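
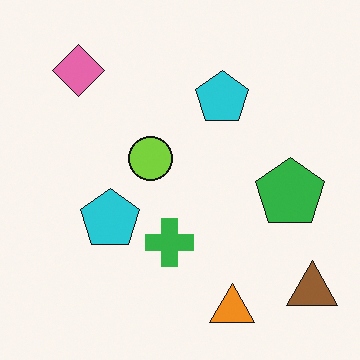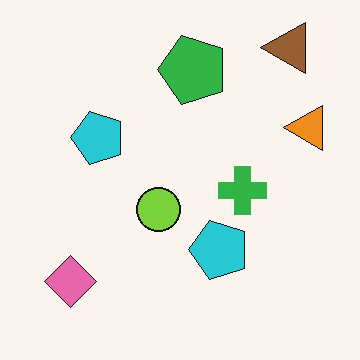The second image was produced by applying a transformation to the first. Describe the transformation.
Rotated 90° counter-clockwise.

The brown triangle sits in the bottom-right of the first image and the top-right of the second — consistent with a whole-image 90° counter-clockwise rotation.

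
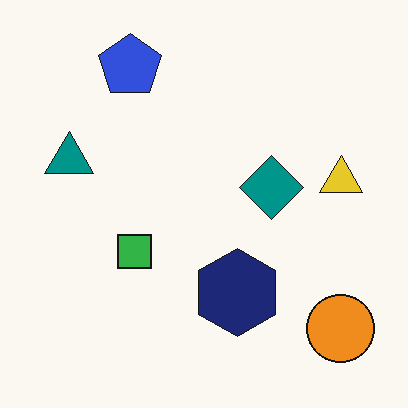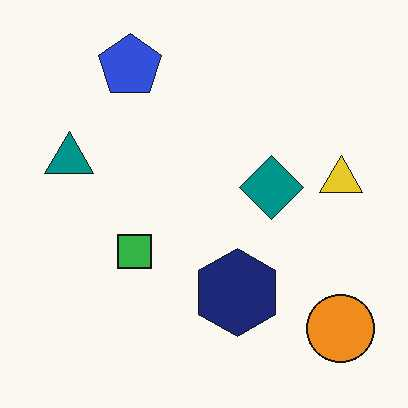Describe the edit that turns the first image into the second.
The second image is the first JPEG-compressed with visible artifacts.

Blocky 8×8 compression artifacts appear around shape edges and the flat background shows ringing — characteristic JPEG degradation.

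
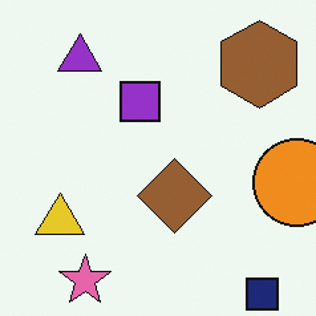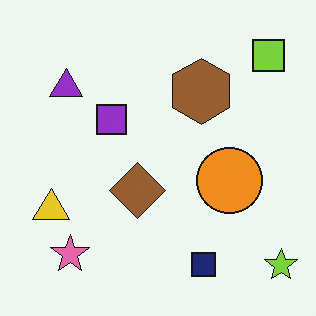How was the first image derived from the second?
The first image is the second cropped to a modestly smaller region and rescaled.

The visible shapes are larger and the field of view is narrower; shapes near the original edges may be partly or wholly outside the frame — a crop-and-rescale.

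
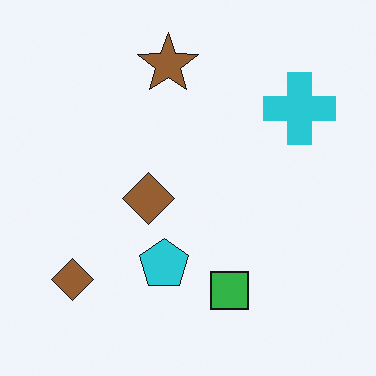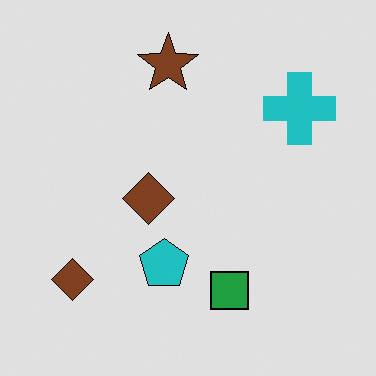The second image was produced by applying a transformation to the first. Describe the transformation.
The transformation is: moderately posterized.

Each flat color has snapped to a coarser quantized level — most visibly, the near-white background has dropped to a flat grey.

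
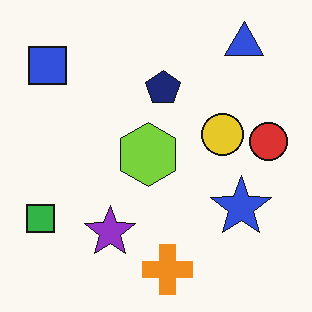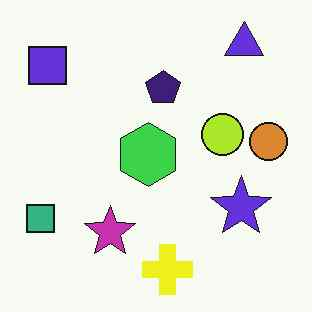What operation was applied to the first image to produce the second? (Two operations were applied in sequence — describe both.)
Hue-shifted slightly, then JPEG-compressed with visible artifacts.

Every shape's color has rotated by the same amount around the hue wheel — a uniform hue shift. Blocky 8×8 compression artifacts appear around shape edges and the flat background shows ringing — characteristic JPEG degradation.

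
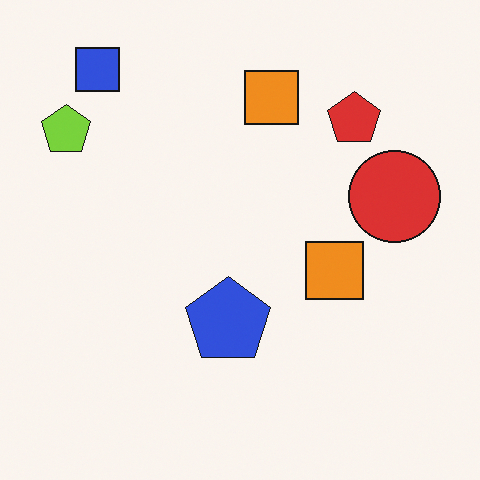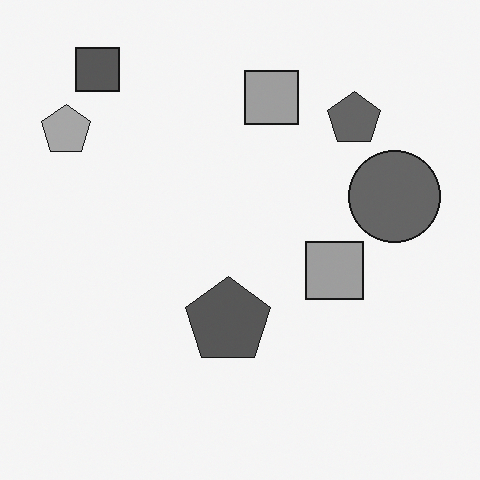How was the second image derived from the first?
This is the original image converted to grayscale.

All color is removed — every shape is now a shade of grey.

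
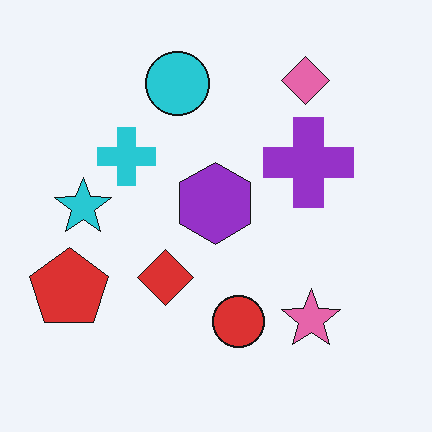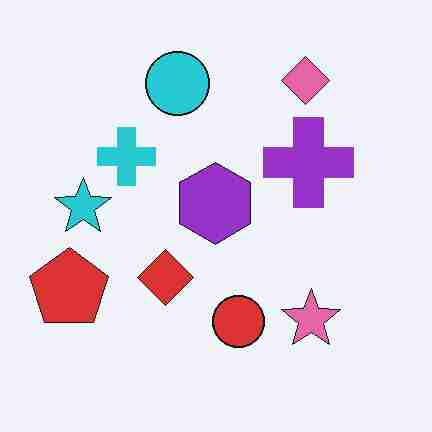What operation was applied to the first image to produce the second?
This is the original image heavily JPEG-compressed with obvious blocking artifacts.

Blocky 8×8 compression artifacts appear around shape edges and the flat background shows ringing — characteristic JPEG degradation.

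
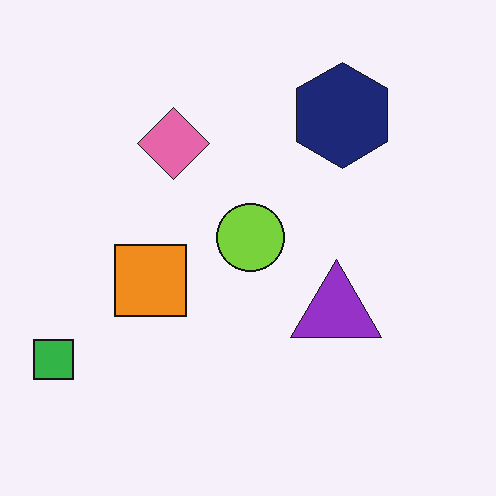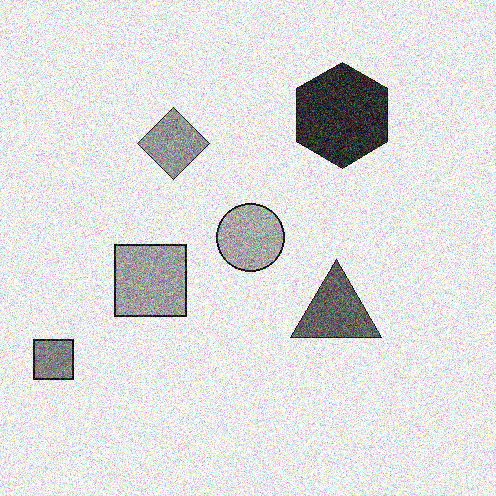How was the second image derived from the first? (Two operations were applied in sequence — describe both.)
Converted to grayscale, then degraded with heavy additive noise.

All color is removed — every shape is now a shade of grey. Random speckle covers the whole image, including the flat background.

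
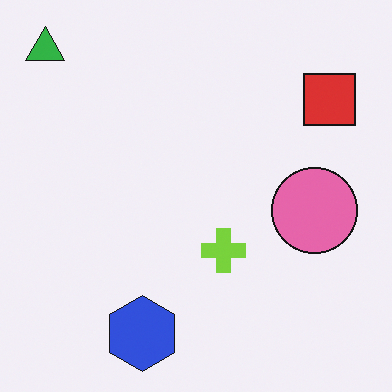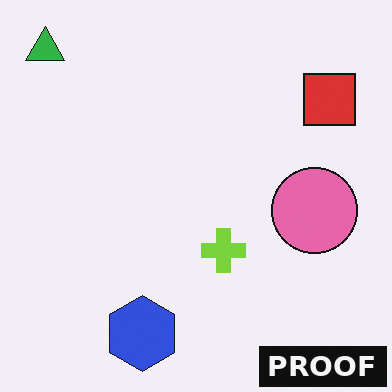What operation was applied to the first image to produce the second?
The second image is the first watermarked with the text "PROOF" in the lower-right corner.

A dark label reading "PROOF" appears in the lower-right corner.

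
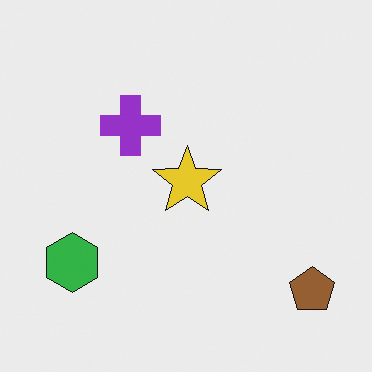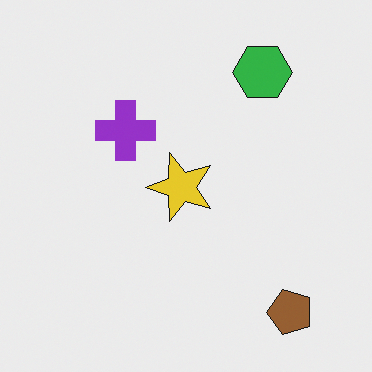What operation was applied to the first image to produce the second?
The transformation is: transposed (reflected across the top-left ↔ bottom-right diagonal).

Shapes have swapped their row and column positions — what was in the top-right is now in the bottom-left — a diagonal reflection.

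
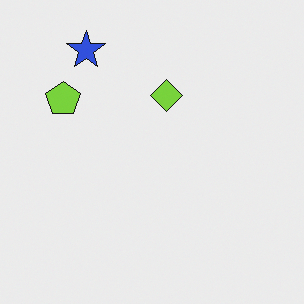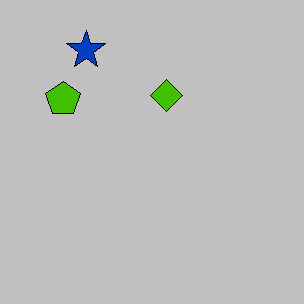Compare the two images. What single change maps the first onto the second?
The second image is the first heavily posterized to just a handful of flat colors.

Each flat color has snapped to a coarser quantized level — most visibly, the near-white background has dropped to a flat grey.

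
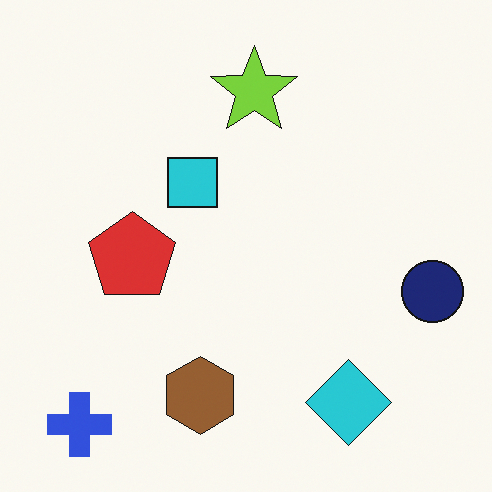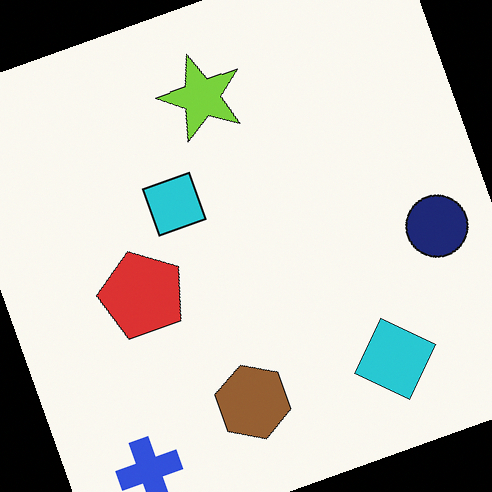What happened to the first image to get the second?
It was rotated counter-clockwise by a moderate amount.

Every shape is tilted by the same angle and the image corners show triangular fill wedges — a whole-image rotation by a non-right angle.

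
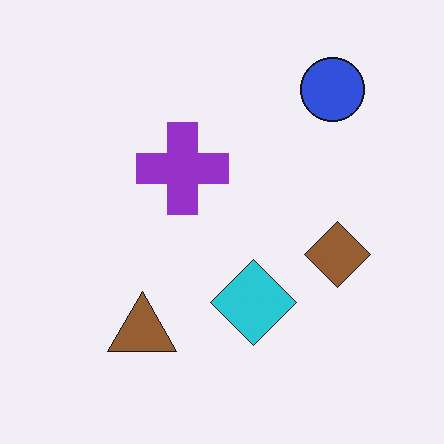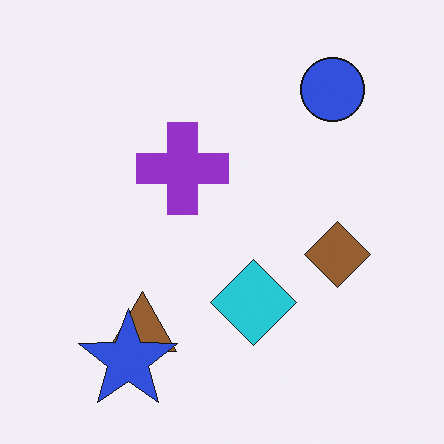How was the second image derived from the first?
The transformation is: overlaid with an additional blue star.

A blue star appears in the second image that is absent from the first.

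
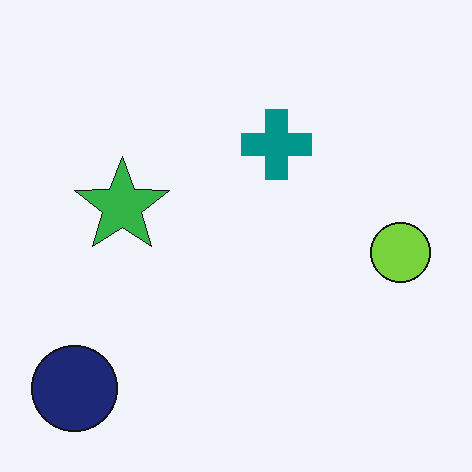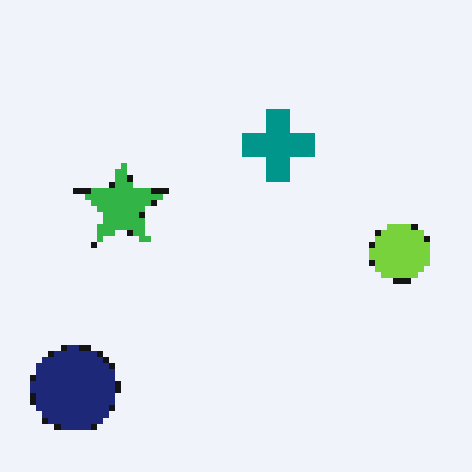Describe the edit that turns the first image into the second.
The image was pixelated into visible square blocks.

Shapes are reduced to large square blocks; fine edges and outlines are lost — a downscale-then-upscale (mosaic) effect.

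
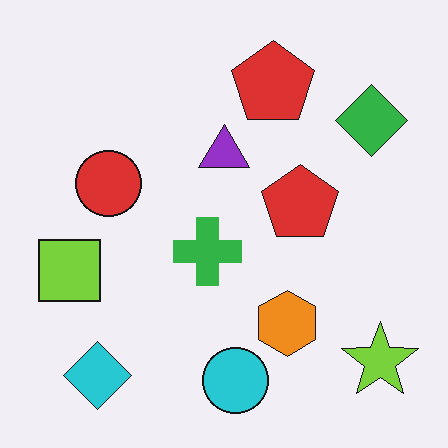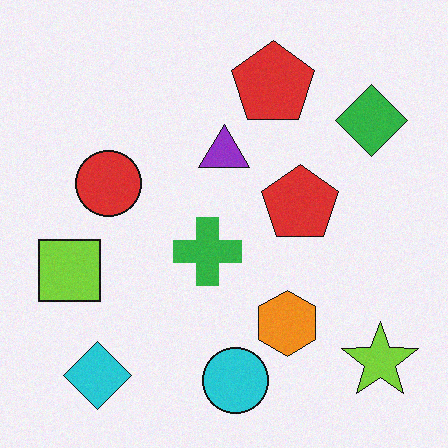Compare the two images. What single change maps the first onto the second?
The transformation is: degraded with light additive noise.

Random speckle covers the whole image, including the flat background.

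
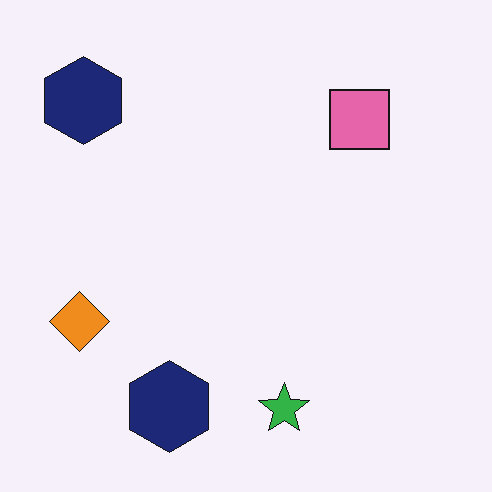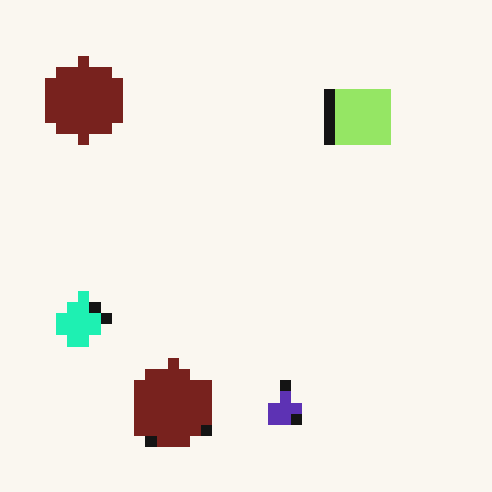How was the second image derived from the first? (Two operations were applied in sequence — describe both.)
This is the original image coarsely pixelated, then hue-shifted noticeably.

Shapes are reduced to large square blocks; fine edges and outlines are lost — a downscale-then-upscale (mosaic) effect. Every shape's color has rotated by the same amount around the hue wheel — a uniform hue shift.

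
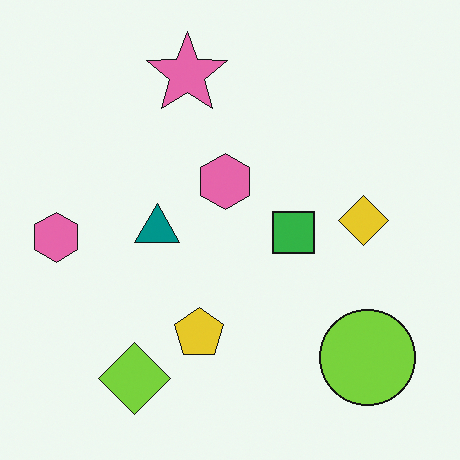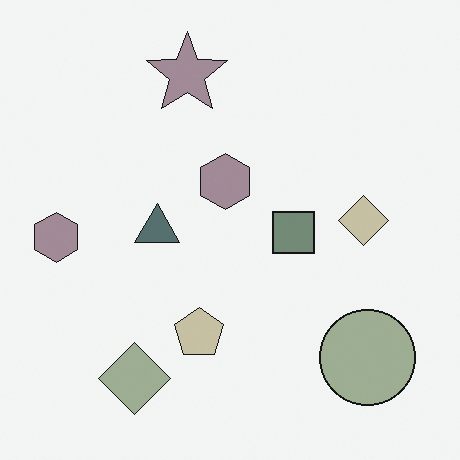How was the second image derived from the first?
The image was heavily desaturated.

All colors are more muted and greyish — a global saturation change.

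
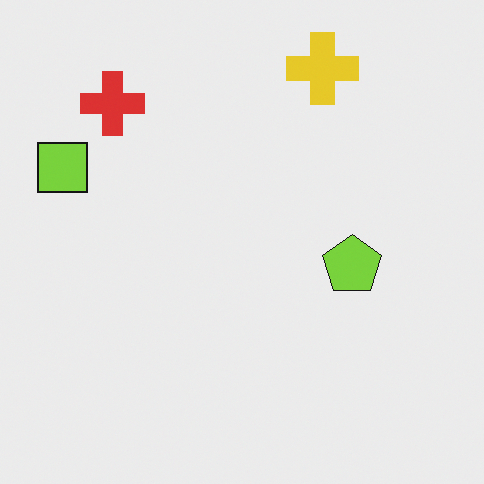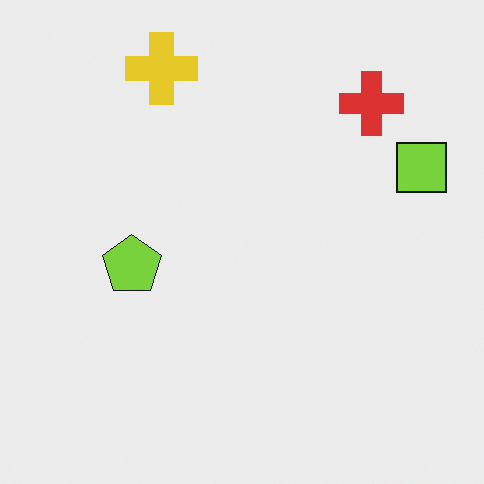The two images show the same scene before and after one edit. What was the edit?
The transformation is: flipped horizontally (left ↔ right).

The lime square is in the left of the first image and the right of the second — shapes on opposite sides of the vertical midline have swapped in a mirror flip.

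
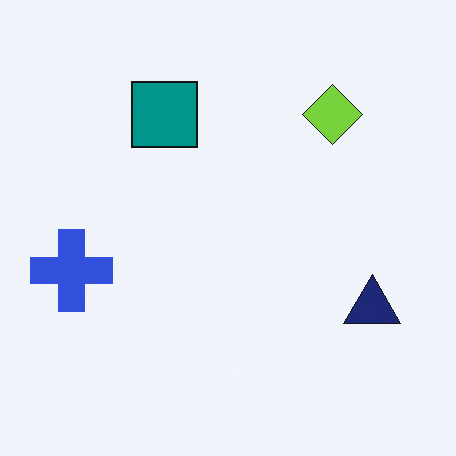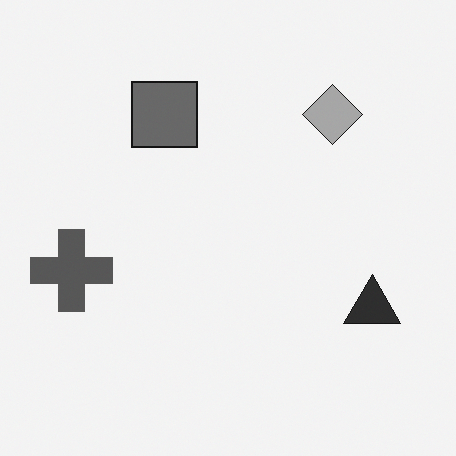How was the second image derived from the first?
The transformation is: converted to grayscale.

All color is removed — every shape is now a shade of grey.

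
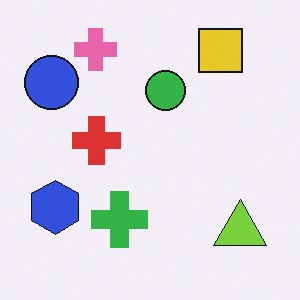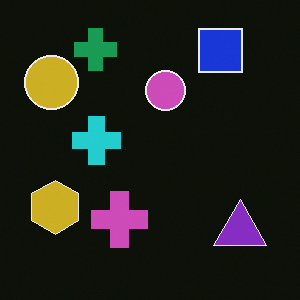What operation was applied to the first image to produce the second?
The image was color-inverted (negative).

The light background has become dark and every shape's color is its complement — a photographic negative.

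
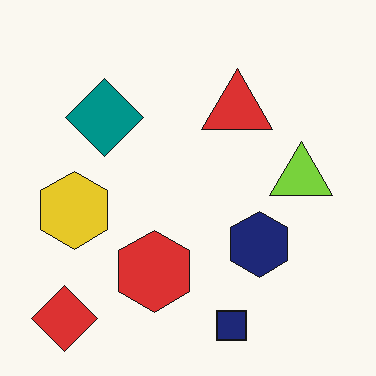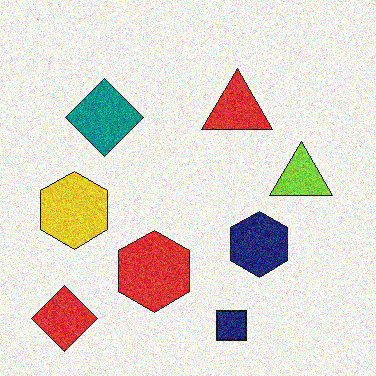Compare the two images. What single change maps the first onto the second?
Degraded with visible gaussian noise.

Random speckle covers the whole image, including the flat background.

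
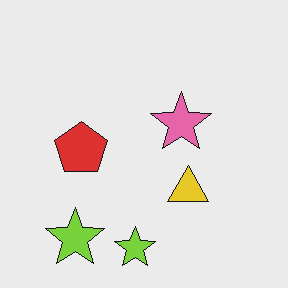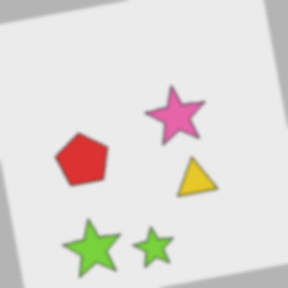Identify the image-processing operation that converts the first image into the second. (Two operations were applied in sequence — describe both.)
This is the original image rotated counter-clockwise by a small amount, then lightly blurred.

Every shape is tilted by the same angle and the image corners show triangular fill wedges — a whole-image rotation by a non-right angle. Shape edges and outlines are uniformly softened across the whole image.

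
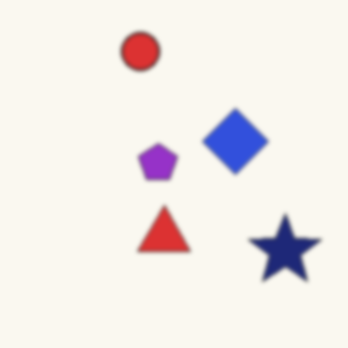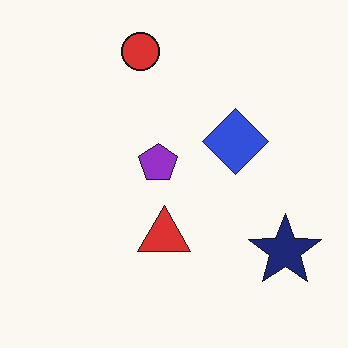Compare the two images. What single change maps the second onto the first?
The first image is the second lightly blurred.

Shape edges and outlines are uniformly softened across the whole image.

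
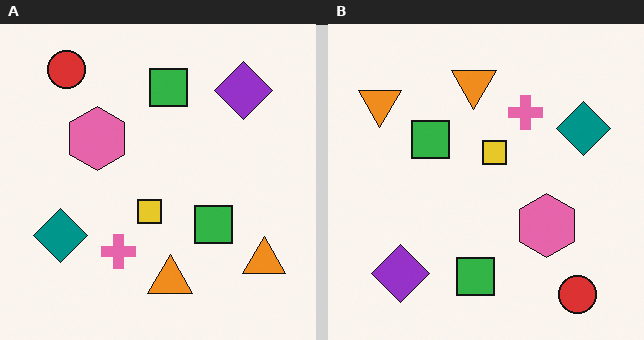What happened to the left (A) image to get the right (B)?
The transformation is: rotated 180°.

The red circle sits in the top-left of the left (A) image and the bottom-right of the right (B) — consistent with a whole-image 180° rotation.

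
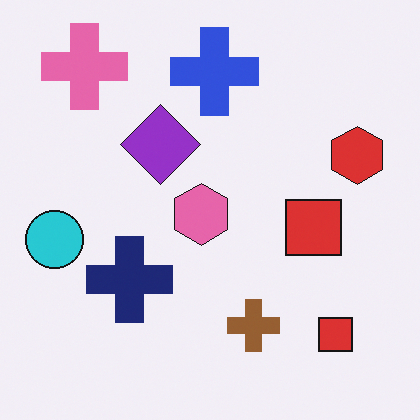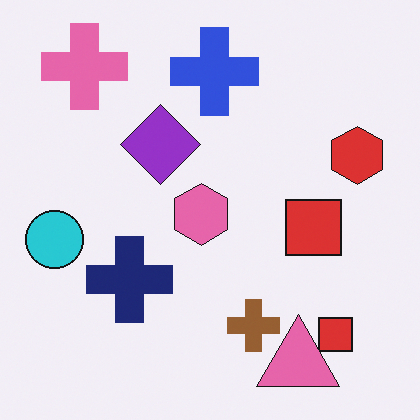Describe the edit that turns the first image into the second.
It was overlaid with an additional pink triangle.

A pink triangle appears in the second image that is absent from the first.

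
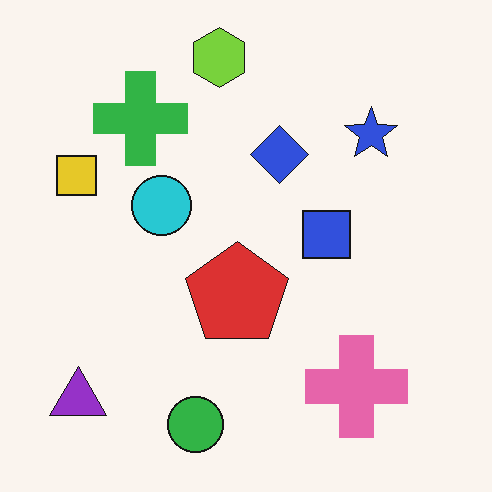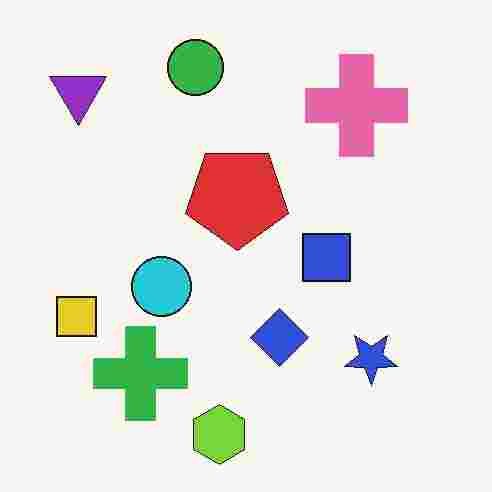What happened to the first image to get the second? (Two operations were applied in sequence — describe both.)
The second image is the first flipped vertically (top ↔ bottom), then heavily JPEG-compressed with obvious blocking artifacts.

The lime hexagon is in the top of the first image and the bottom of the second — shapes on opposite sides of the horizontal midline have swapped in a mirror flip. Blocky 8×8 compression artifacts appear around shape edges and the flat background shows ringing — characteristic JPEG degradation.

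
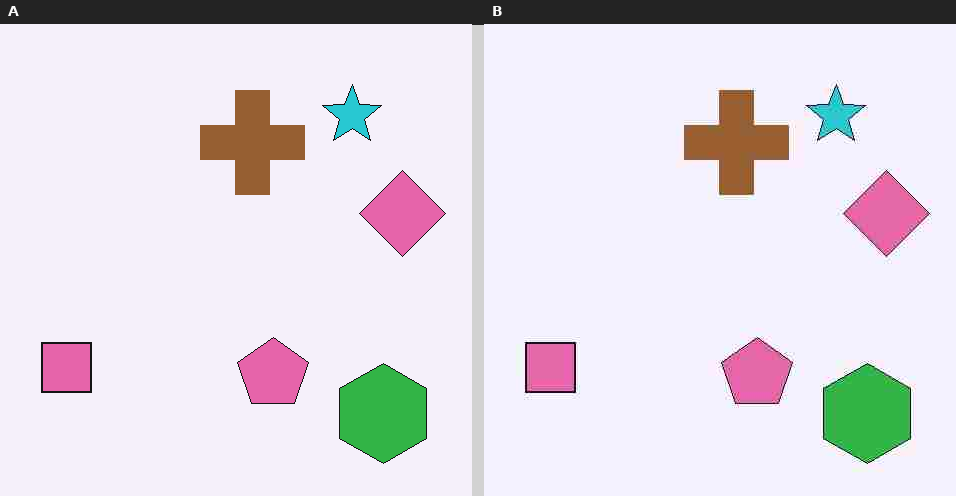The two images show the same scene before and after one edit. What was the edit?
It was degraded with heavy JPEG compression.

Blocky 8×8 compression artifacts appear around shape edges and the flat background shows ringing — characteristic JPEG degradation.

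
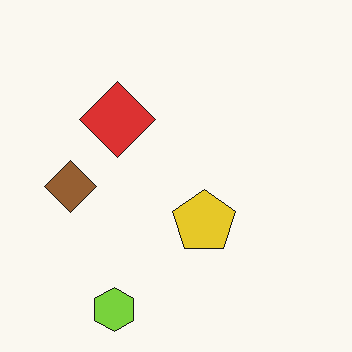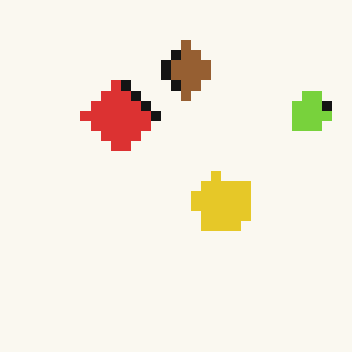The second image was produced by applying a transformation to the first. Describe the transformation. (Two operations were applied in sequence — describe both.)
This is the original image transposed (reflected across the top-left ↔ bottom-right diagonal), then heavily pixelated into large blocks.

Shapes have swapped their row and column positions — what was in the top-right is now in the bottom-left — a diagonal reflection. Shapes are reduced to large square blocks; fine edges and outlines are lost — a downscale-then-upscale (mosaic) effect.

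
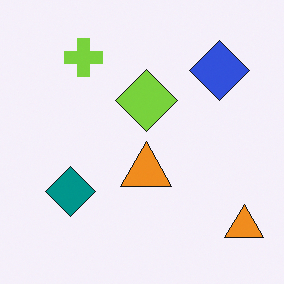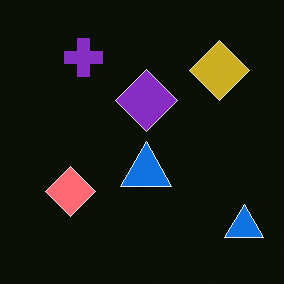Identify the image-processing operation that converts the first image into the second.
The image was color-inverted (negative).

The light background has become dark and every shape's color is its complement — a photographic negative.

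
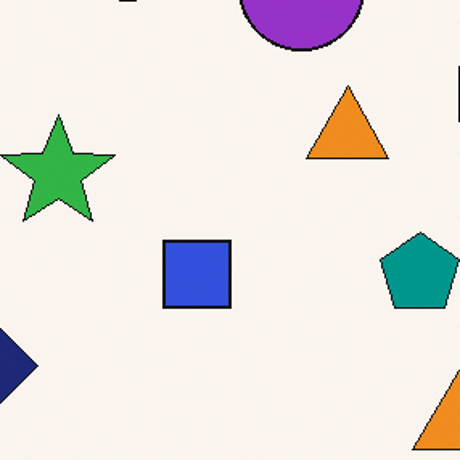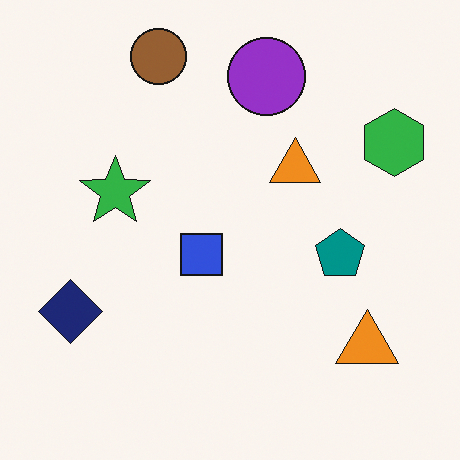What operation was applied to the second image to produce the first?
The image was cropped to a modestly smaller region and rescaled.

The visible shapes are larger and the field of view is narrower; shapes near the original edges may be partly or wholly outside the frame — a crop-and-rescale.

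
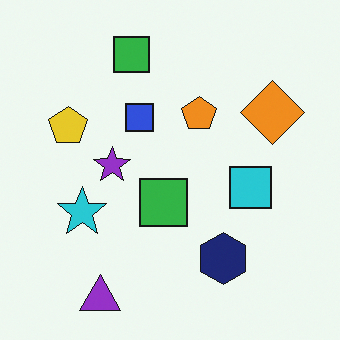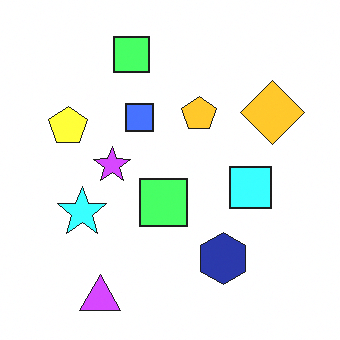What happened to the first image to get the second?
This is the original image noticeably brightened.

Every pixel — background and shapes alike — is uniformly brightened.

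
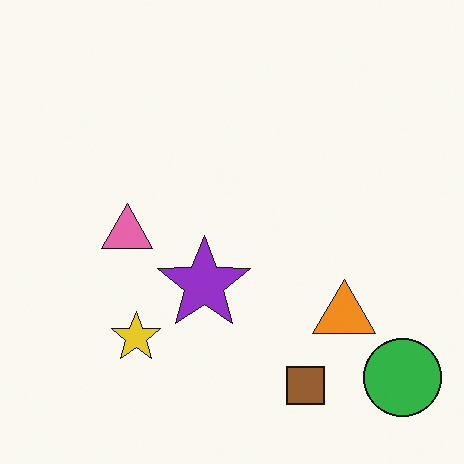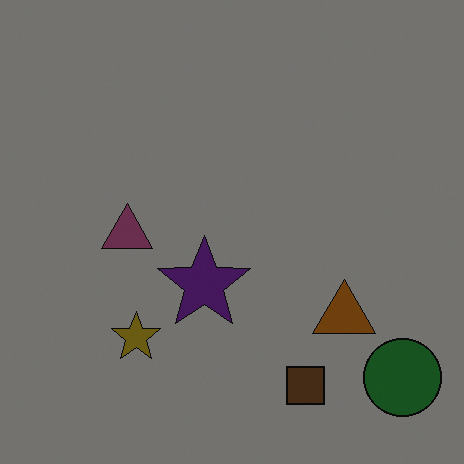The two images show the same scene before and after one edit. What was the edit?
The image was darkened a lot.

Every pixel — background and shapes alike — is uniformly darkened.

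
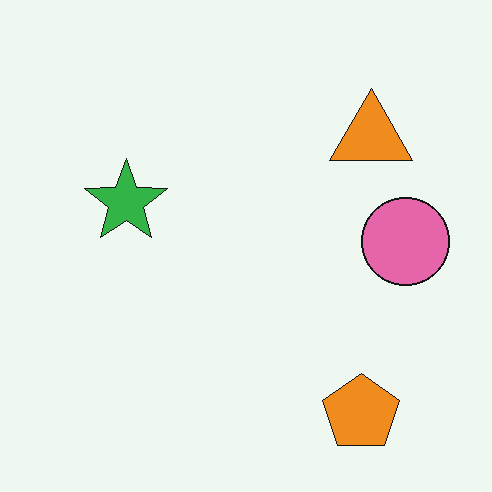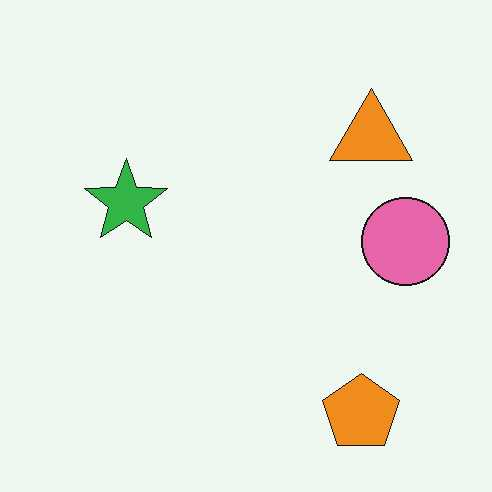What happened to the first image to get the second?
The transformation is: given moderate JPEG compression.

Blocky 8×8 compression artifacts appear around shape edges and the flat background shows ringing — characteristic JPEG degradation.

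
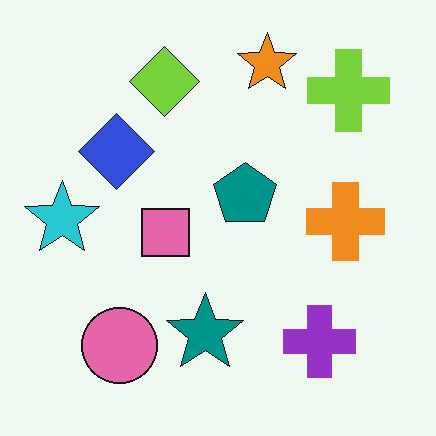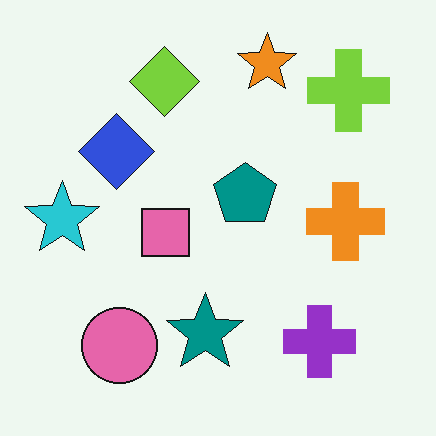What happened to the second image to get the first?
The image was JPEG-compressed with visible artifacts.

Blocky 8×8 compression artifacts appear around shape edges and the flat background shows ringing — characteristic JPEG degradation.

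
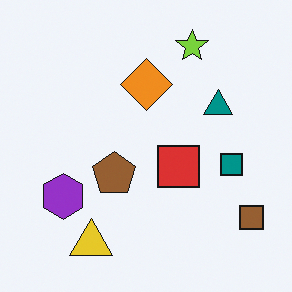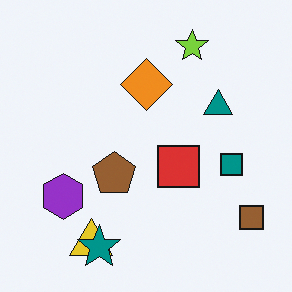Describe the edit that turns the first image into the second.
The transformation is: overlaid with an additional teal star.

A teal star appears in the second image that is absent from the first.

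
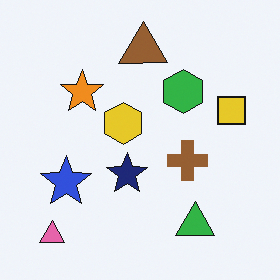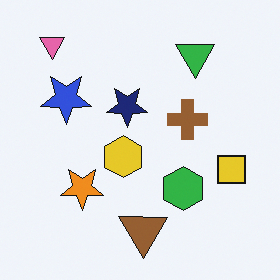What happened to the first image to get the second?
The image was flipped vertically (top ↔ bottom).

The pink triangle is in the bottom-left of the first image and the top-left of the second — shapes on opposite sides of the horizontal midline have swapped in a mirror flip.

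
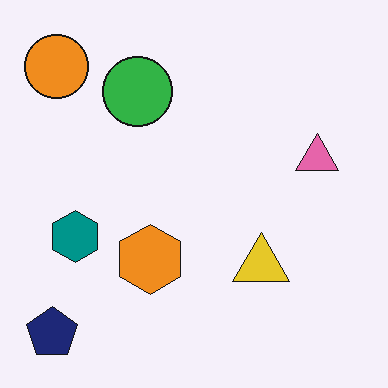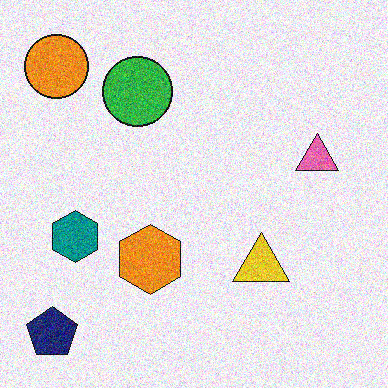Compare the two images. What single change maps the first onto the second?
Degraded with heavy additive noise.

Random speckle covers the whole image, including the flat background.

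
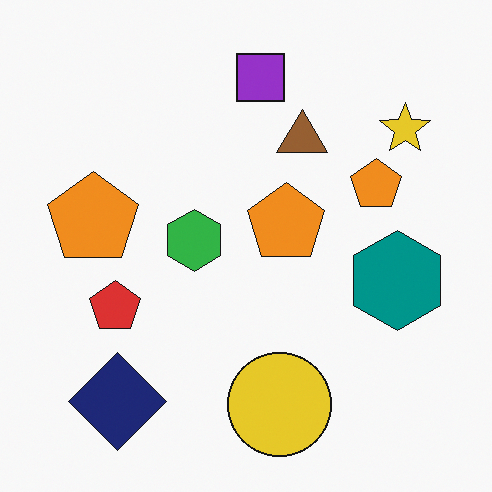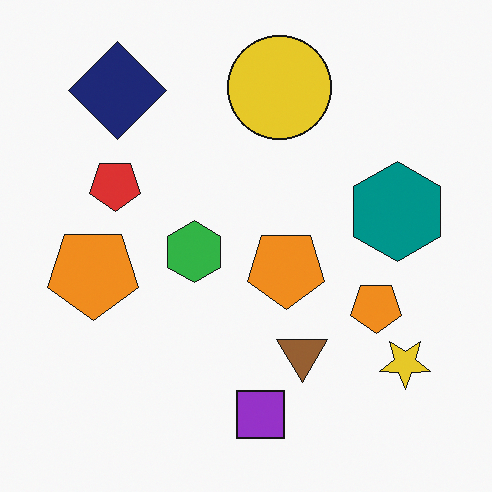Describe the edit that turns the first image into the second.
The transformation is: flipped vertically (top ↔ bottom).

The purple square is in the top of the first image and the bottom of the second — shapes on opposite sides of the horizontal midline have swapped in a mirror flip.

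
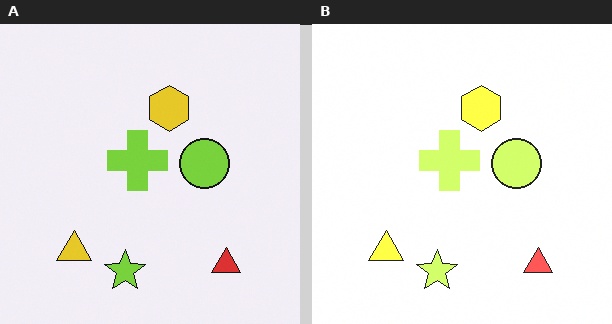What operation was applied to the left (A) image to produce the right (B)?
The right (B) image is the left (A) brightened a lot.

Every pixel — background and shapes alike — is uniformly brightened.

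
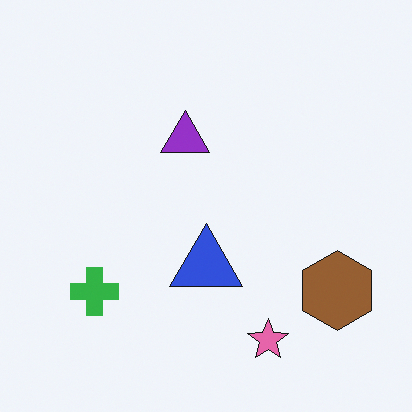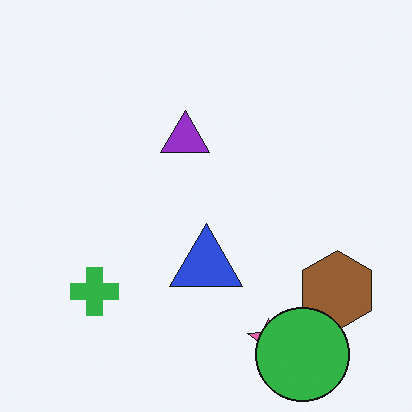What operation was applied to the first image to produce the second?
Overlaid with an additional green circle.

A green circle appears in the second image that is absent from the first.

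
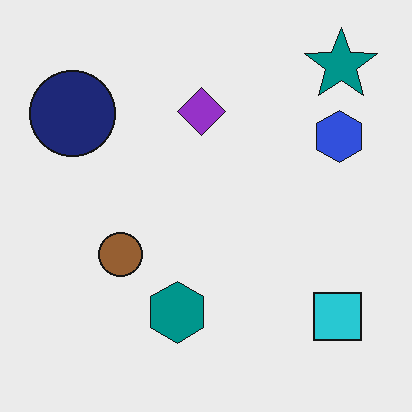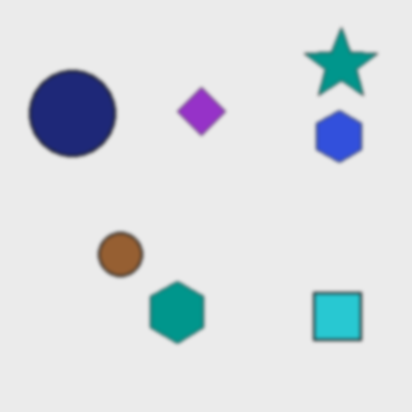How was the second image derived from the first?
The second image is the first lightly blurred.

Shape edges and outlines are uniformly softened across the whole image.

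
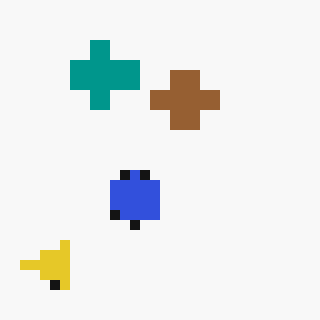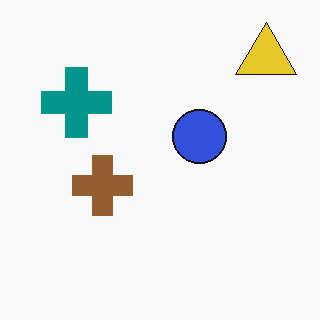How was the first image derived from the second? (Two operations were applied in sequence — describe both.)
The first image is the second transposed (reflected across the top-left ↔ bottom-right diagonal), then heavily pixelated into large blocks.

Shapes have swapped their row and column positions — what was in the top-right is now in the bottom-left — a diagonal reflection. Shapes are reduced to large square blocks; fine edges and outlines are lost — a downscale-then-upscale (mosaic) effect.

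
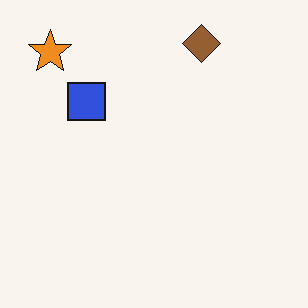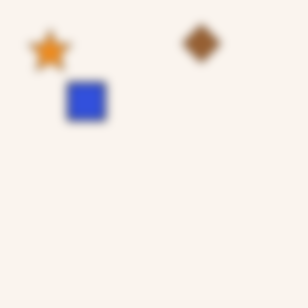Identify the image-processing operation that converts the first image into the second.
Moderately blurred.

Shape edges and outlines are uniformly softened across the whole image.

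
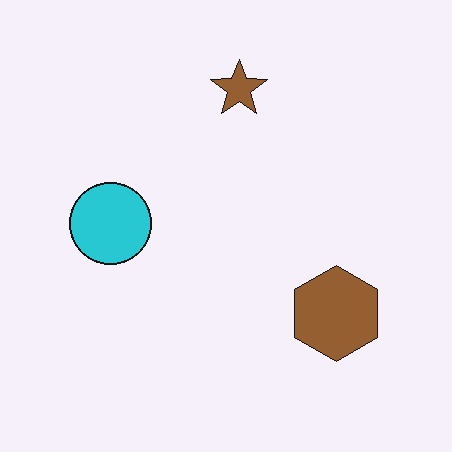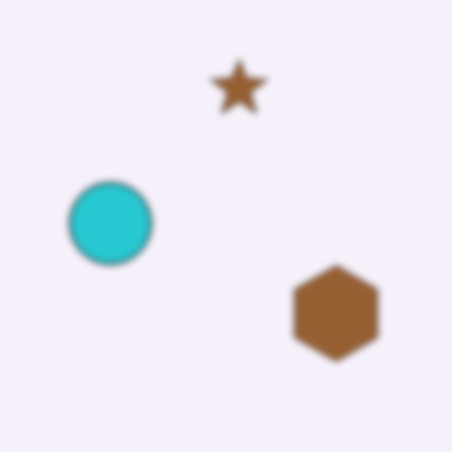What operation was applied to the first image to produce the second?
Noticeably gaussian-blurred.

Shape edges and outlines are uniformly softened across the whole image.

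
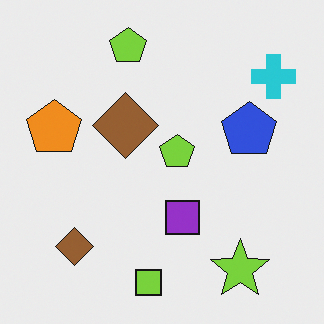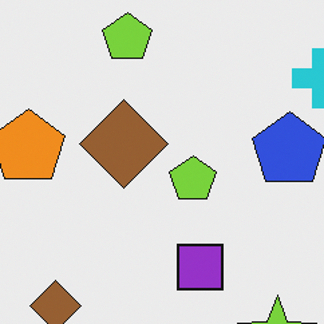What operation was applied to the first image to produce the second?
The second image is the first cropped to a modestly smaller region and rescaled.

The visible shapes are larger and the field of view is narrower; shapes near the original edges may be partly or wholly outside the frame — a crop-and-rescale.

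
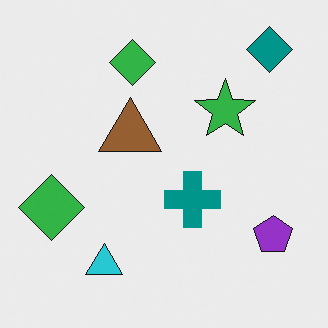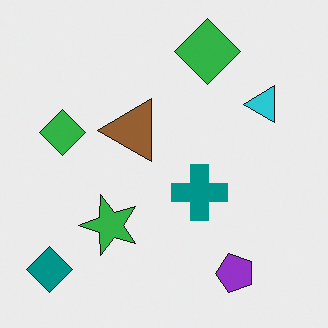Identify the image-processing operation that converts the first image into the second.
The image was transposed (reflected across the top-left ↔ bottom-right diagonal).

Shapes have swapped their row and column positions — what was in the top-right is now in the bottom-left — a diagonal reflection.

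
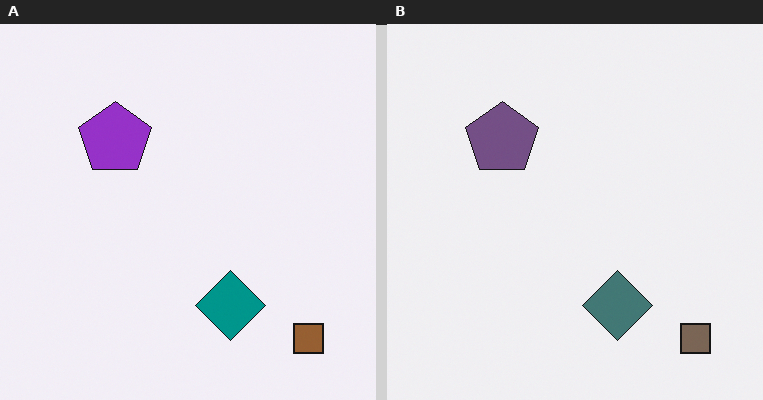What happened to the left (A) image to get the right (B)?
The image was made much more muted (saturation change).

All colors are more muted and greyish — a global saturation change.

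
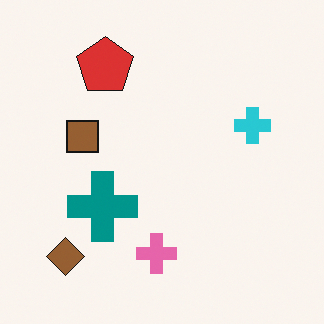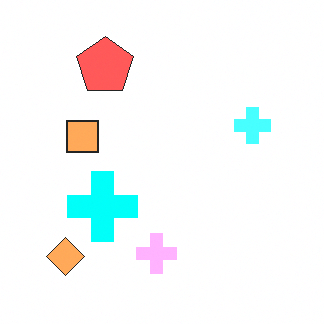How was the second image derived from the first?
It was brightened a lot.

Every pixel — background and shapes alike — is uniformly brightened.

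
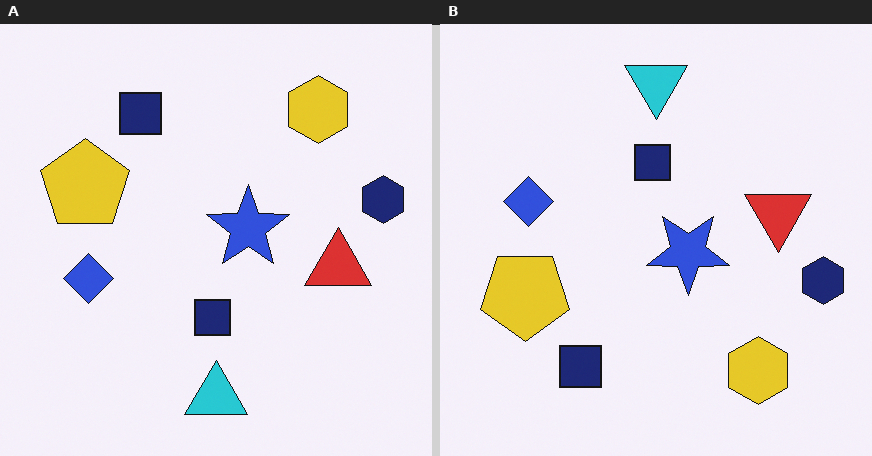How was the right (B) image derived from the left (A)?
The transformation is: flipped vertically (top ↔ bottom).

The cyan triangle is in the bottom of the left (A) image and the top of the right (B) — shapes on opposite sides of the horizontal midline have swapped in a mirror flip.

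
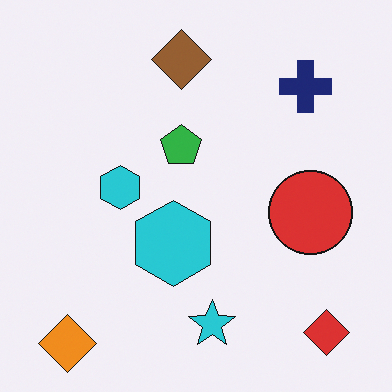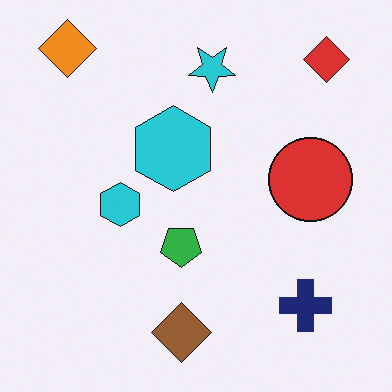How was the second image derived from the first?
Flipped vertically (top ↔ bottom).

The orange diamond is in the bottom-left of the first image and the top-left of the second — shapes on opposite sides of the horizontal midline have swapped in a mirror flip.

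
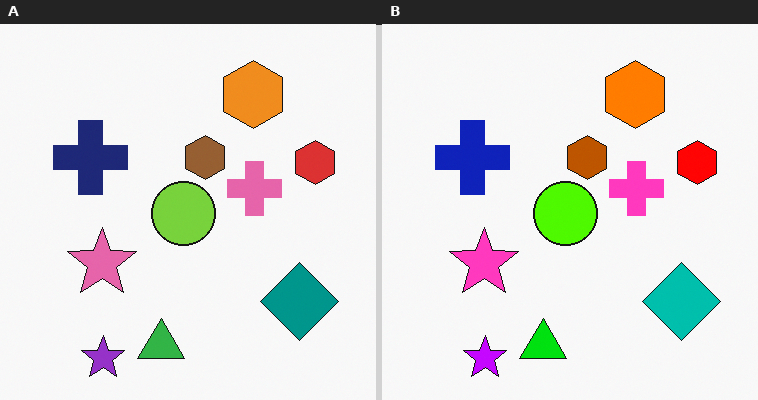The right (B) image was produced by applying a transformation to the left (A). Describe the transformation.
Made much more vivid (saturation change).

All colors are more vivid — a global saturation change.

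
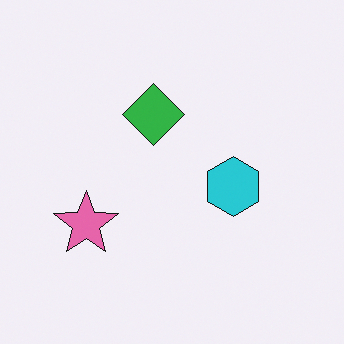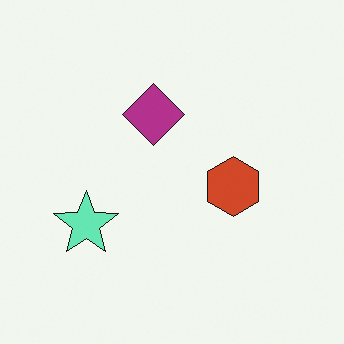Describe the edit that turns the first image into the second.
It was hue-shifted through roughly half the color wheel.

Every shape's color has rotated by the same amount around the hue wheel — a uniform hue shift.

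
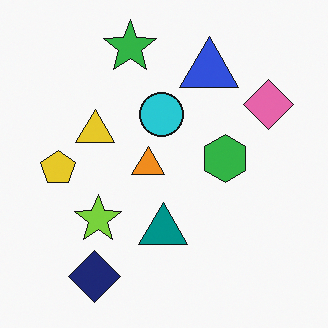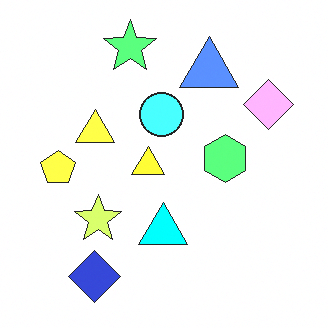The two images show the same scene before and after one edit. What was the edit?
The second image is the first brightened a lot.

Every pixel — background and shapes alike — is uniformly brightened.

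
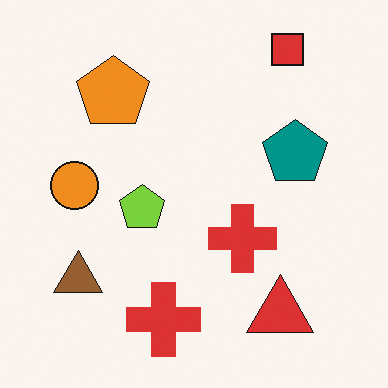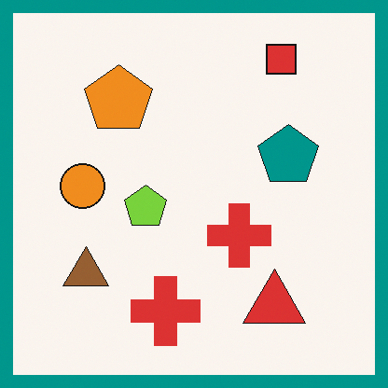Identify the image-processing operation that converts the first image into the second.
Framed with a teal border.

A solid teal frame runs around the edge of the second image, with the content slightly shrunk inside it.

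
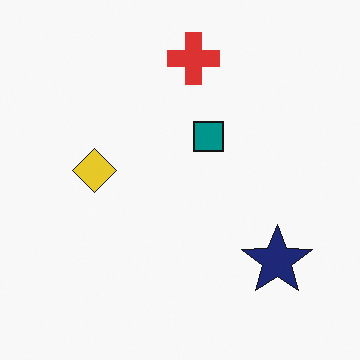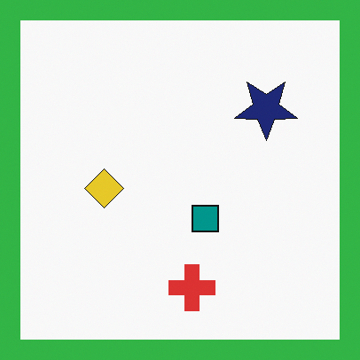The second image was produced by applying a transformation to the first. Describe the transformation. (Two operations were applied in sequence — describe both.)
Flipped vertically (top ↔ bottom), then framed with a green border.

The red cross is in the top of the first image and the bottom of the second — shapes on opposite sides of the horizontal midline have swapped in a mirror flip. A solid green frame runs around the edge of the second image, with the content slightly shrunk inside it.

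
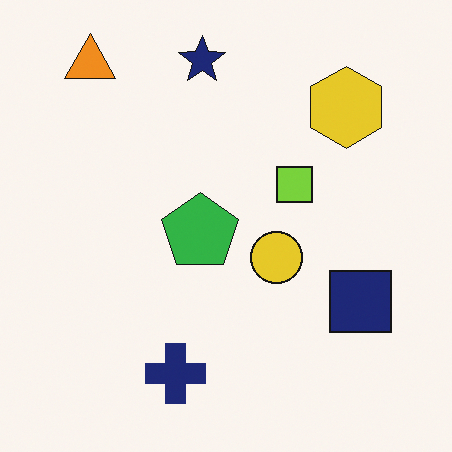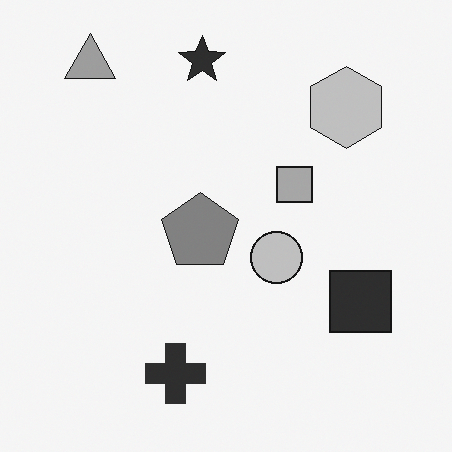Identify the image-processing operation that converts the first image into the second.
The second image is the first converted to grayscale.

All color is removed — every shape is now a shade of grey.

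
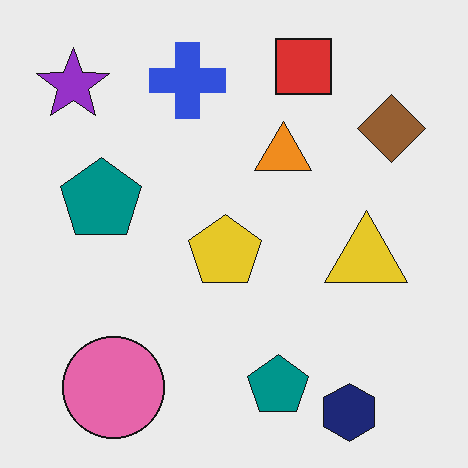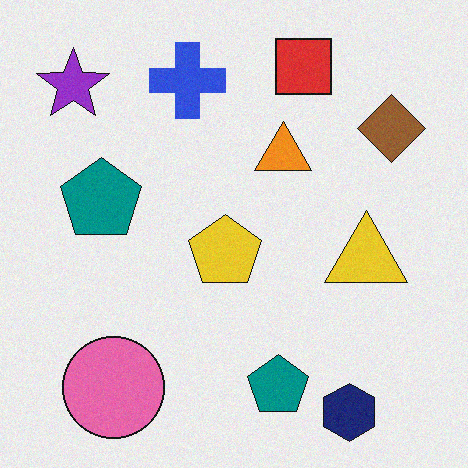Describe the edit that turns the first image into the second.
It was degraded with a light layer of grain.

Random speckle covers the whole image, including the flat background.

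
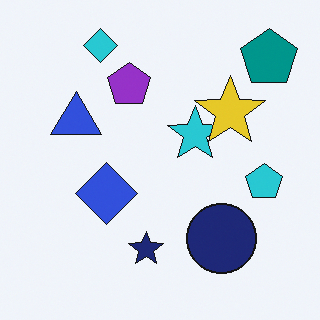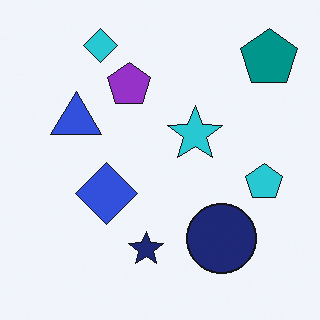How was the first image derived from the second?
It was overlaid with an additional yellow star.

A yellow star appears in the first image that is absent from the second.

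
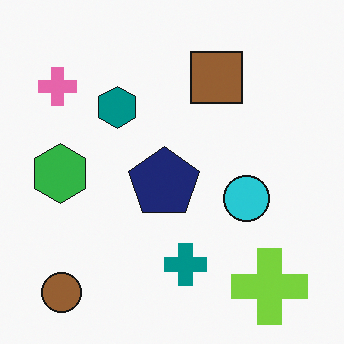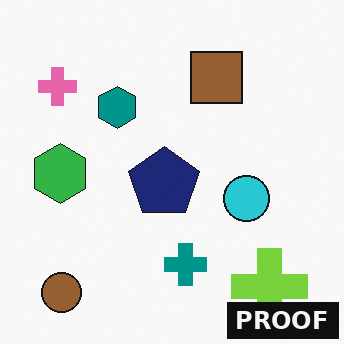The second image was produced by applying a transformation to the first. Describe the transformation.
Watermarked with the text "PROOF" in the lower-right corner.

A dark label reading "PROOF" appears in the lower-right corner.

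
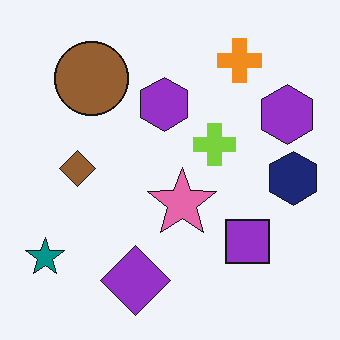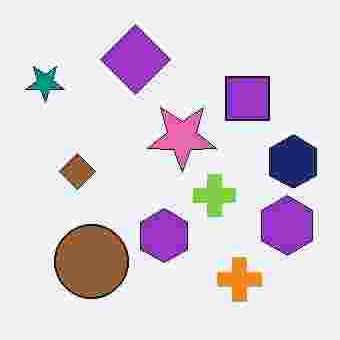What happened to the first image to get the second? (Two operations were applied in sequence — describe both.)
The image was degraded with heavy JPEG compression, then flipped vertically (top ↔ bottom).

Blocky 8×8 compression artifacts appear around shape edges and the flat background shows ringing — characteristic JPEG degradation. The orange cross is in the top-right of the first image and the bottom-right of the second — shapes on opposite sides of the horizontal midline have swapped in a mirror flip.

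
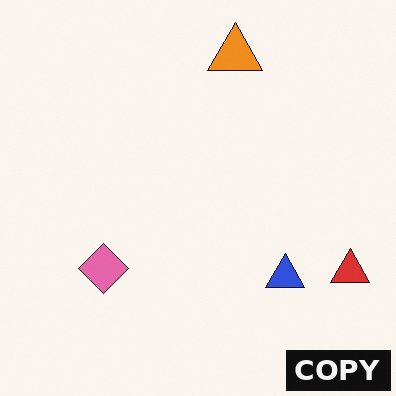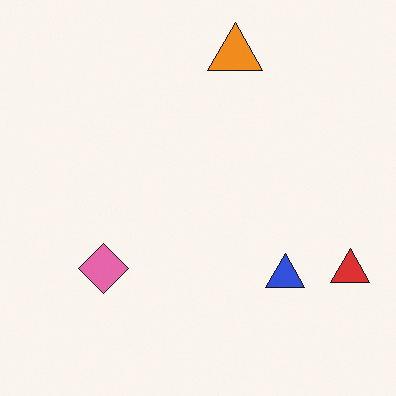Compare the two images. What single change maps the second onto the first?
It was watermarked with the text "COPY" in the lower-right corner.

A dark label reading "COPY" appears in the lower-right corner.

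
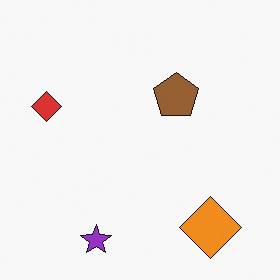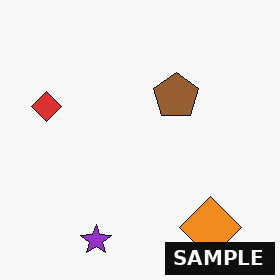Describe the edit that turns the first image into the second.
The second image is the first watermarked with the text "SAMPLE" in the lower-right corner.

A dark label reading "SAMPLE" appears in the lower-right corner.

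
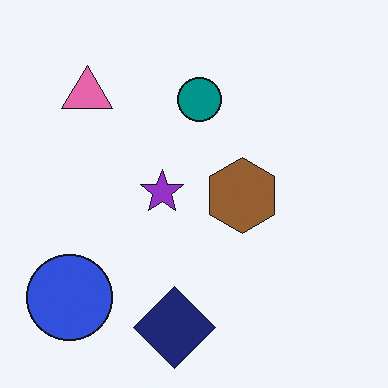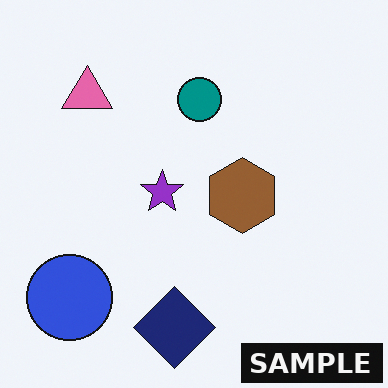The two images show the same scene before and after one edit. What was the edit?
This is the original image watermarked with the text "SAMPLE" in the lower-right corner.

A dark label reading "SAMPLE" appears in the lower-right corner.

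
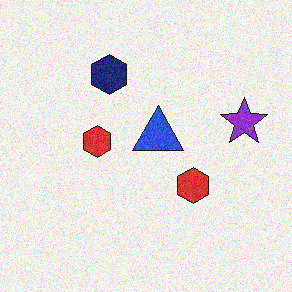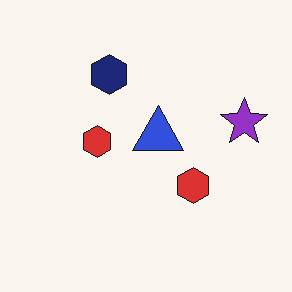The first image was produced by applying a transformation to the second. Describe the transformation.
This is the original image degraded with moderate additive noise.

Random speckle covers the whole image, including the flat background.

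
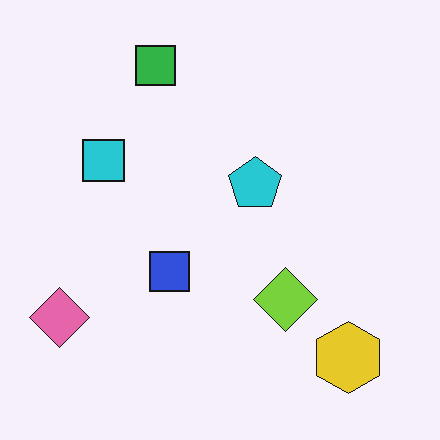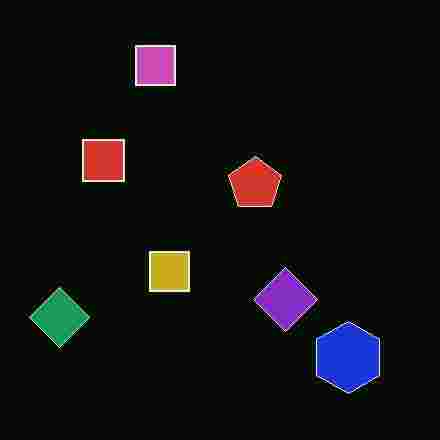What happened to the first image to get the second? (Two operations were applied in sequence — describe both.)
The second image is the first degraded with heavy JPEG compression, then color-inverted (negative).

Blocky 8×8 compression artifacts appear around shape edges and the flat background shows ringing — characteristic JPEG degradation. The light background has become dark and every shape's color is its complement — a photographic negative.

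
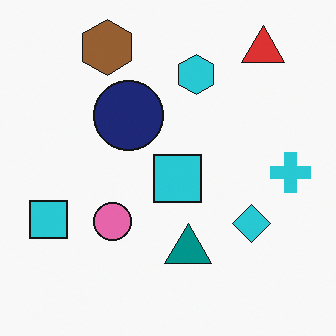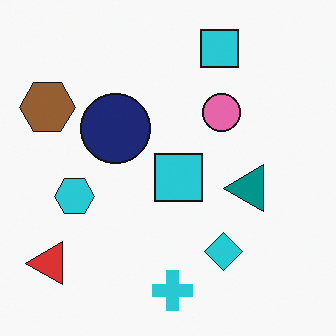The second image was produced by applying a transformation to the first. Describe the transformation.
The second image is the first transposed (reflected across the top-left ↔ bottom-right diagonal).

Shapes have swapped their row and column positions — what was in the top-right is now in the bottom-left — a diagonal reflection.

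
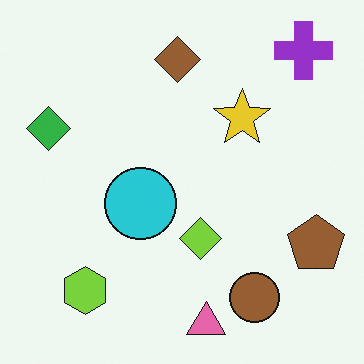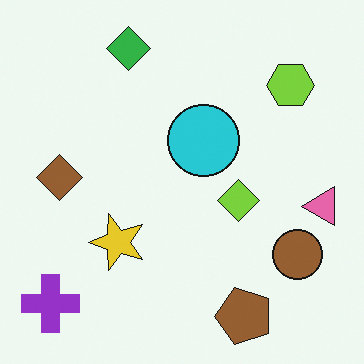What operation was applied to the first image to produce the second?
This is the original image transposed (reflected across the top-left ↔ bottom-right diagonal).

Shapes have swapped their row and column positions — what was in the top-right is now in the bottom-left — a diagonal reflection.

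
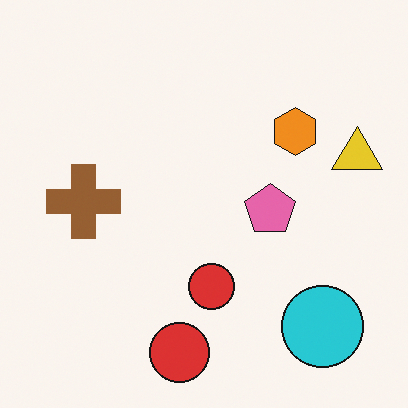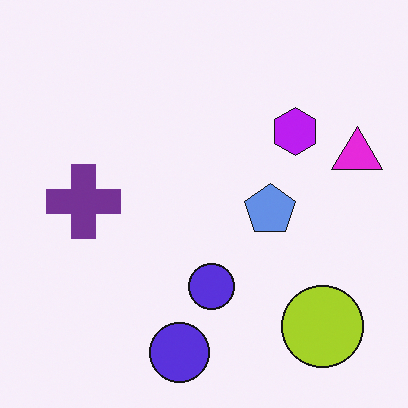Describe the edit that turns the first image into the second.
The image was hue-shifted by a large amount.

Every shape's color has rotated by the same amount around the hue wheel — a uniform hue shift.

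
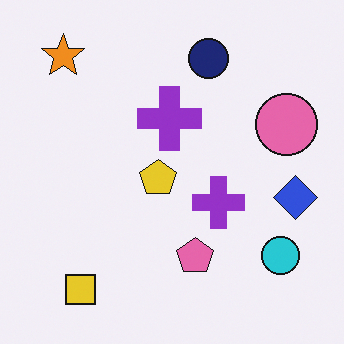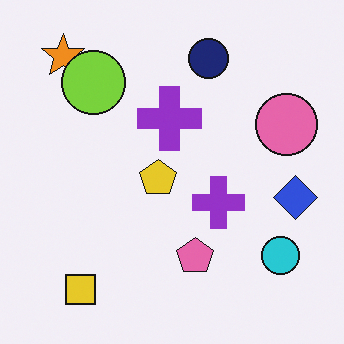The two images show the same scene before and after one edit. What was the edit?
Overlaid with an additional lime circle.

A lime circle appears in the second image that is absent from the first.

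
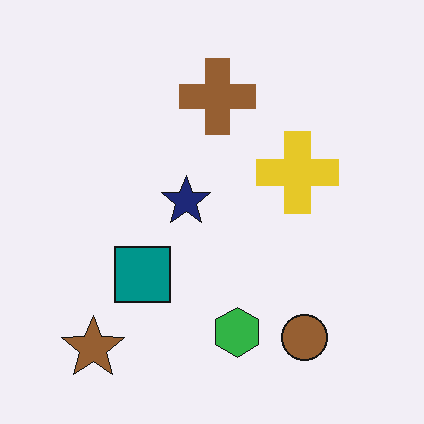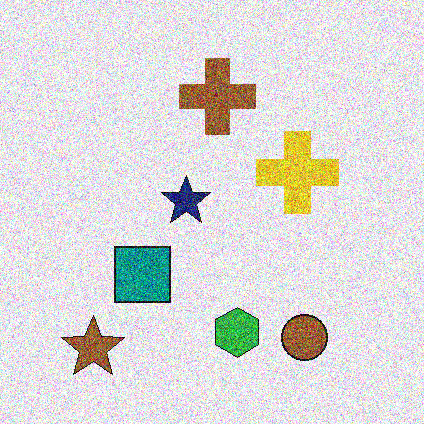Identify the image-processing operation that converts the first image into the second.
The image was degraded with strong gaussian noise.

Random speckle covers the whole image, including the flat background.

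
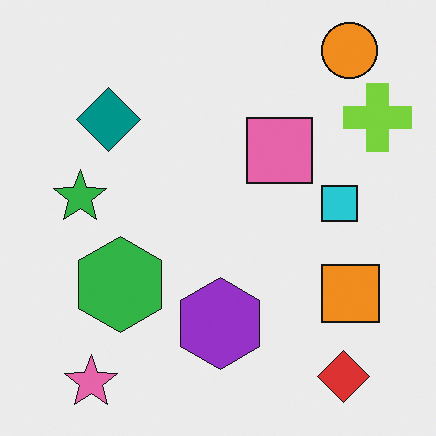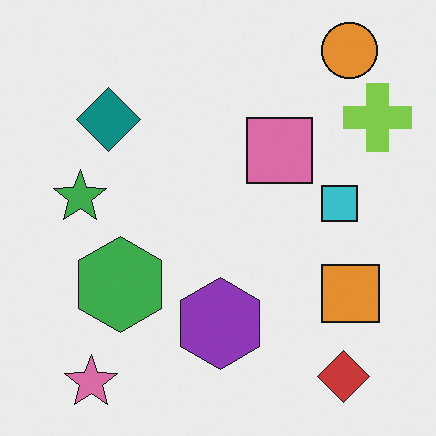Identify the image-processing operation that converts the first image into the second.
Slightly desaturated.

All colors are more muted and greyish — a global saturation change.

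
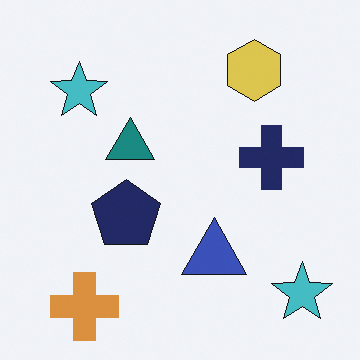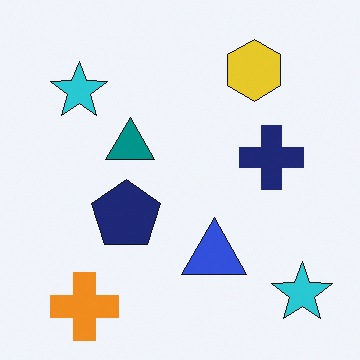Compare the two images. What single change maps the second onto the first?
It was slightly desaturated.

All colors are more muted and greyish — a global saturation change.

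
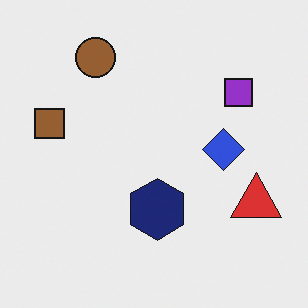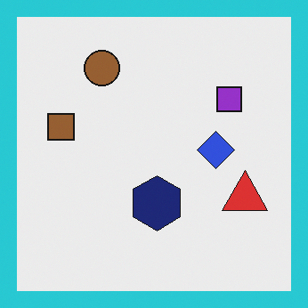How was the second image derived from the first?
The image was framed with a cyan border.

A solid cyan frame runs around the edge of the second image, with the content slightly shrunk inside it.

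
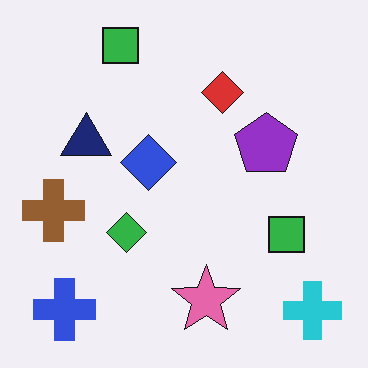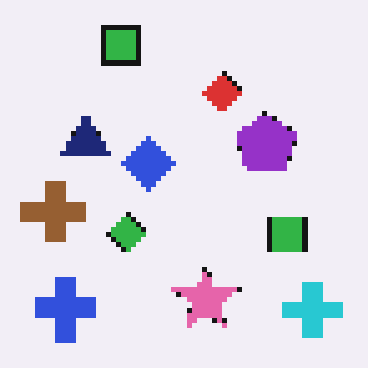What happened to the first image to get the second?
This is the original image lightly pixelated (a mild mosaic effect).

Shapes are reduced to large square blocks; fine edges and outlines are lost — a downscale-then-upscale (mosaic) effect.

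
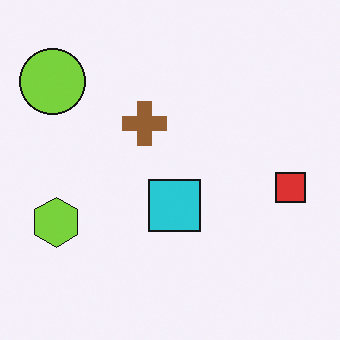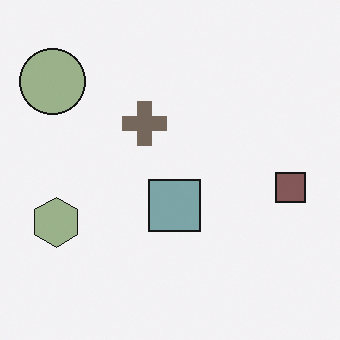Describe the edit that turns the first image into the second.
The transformation is: made much more muted (saturation change).

All colors are more muted and greyish — a global saturation change.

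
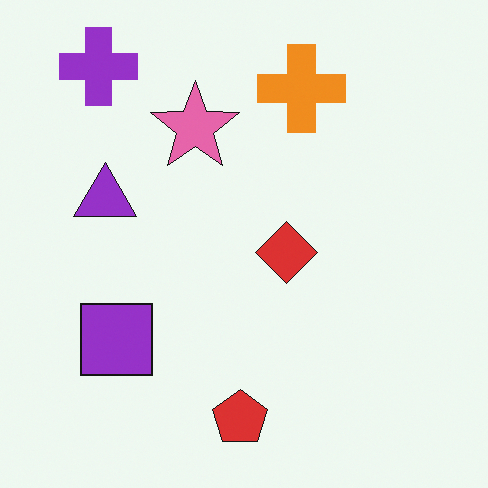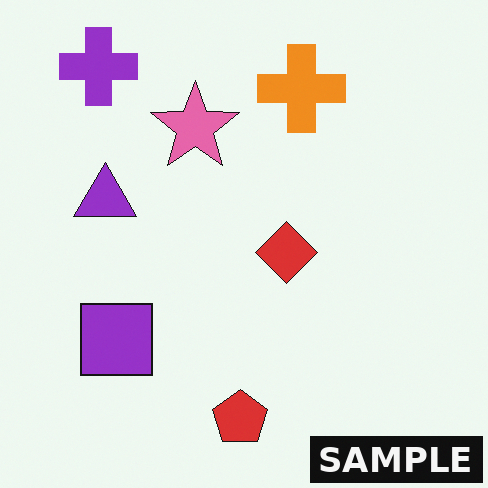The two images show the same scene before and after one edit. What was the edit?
The second image is the first watermarked with the text "SAMPLE" in the lower-right corner.

A dark label reading "SAMPLE" appears in the lower-right corner.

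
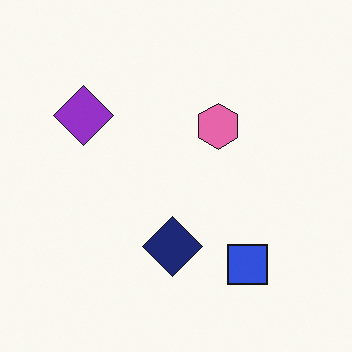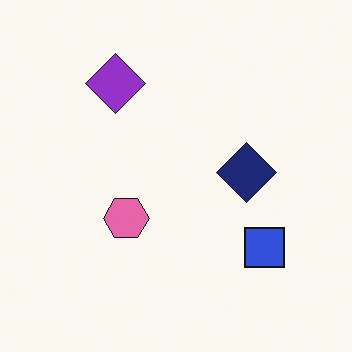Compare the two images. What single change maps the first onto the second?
The transformation is: transposed (reflected across the top-left ↔ bottom-right diagonal).

Shapes have swapped their row and column positions — what was in the top-right is now in the bottom-left — a diagonal reflection.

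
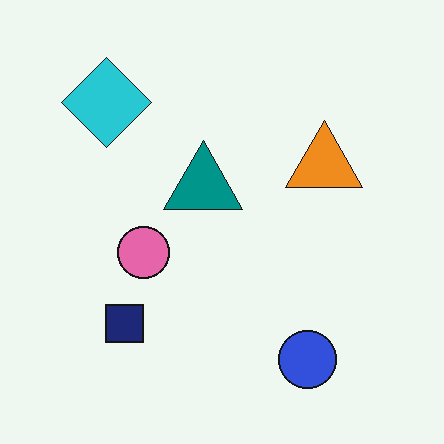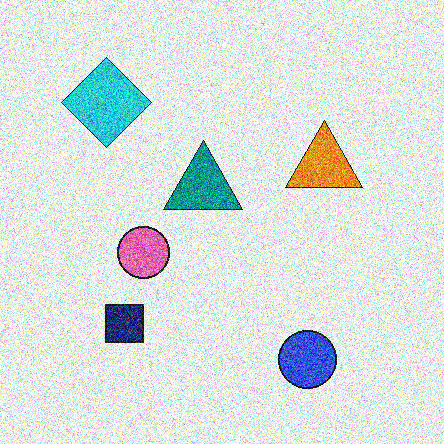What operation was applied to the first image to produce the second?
The transformation is: degraded with strong gaussian noise.

Random speckle covers the whole image, including the flat background.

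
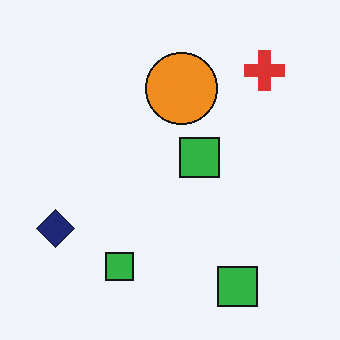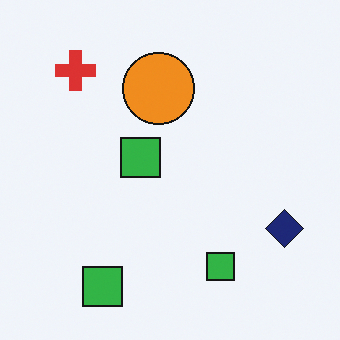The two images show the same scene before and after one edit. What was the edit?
This is the original image flipped horizontally (left ↔ right).

The navy diamond is in the bottom-left of the first image and the bottom-right of the second — shapes on opposite sides of the vertical midline have swapped in a mirror flip.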